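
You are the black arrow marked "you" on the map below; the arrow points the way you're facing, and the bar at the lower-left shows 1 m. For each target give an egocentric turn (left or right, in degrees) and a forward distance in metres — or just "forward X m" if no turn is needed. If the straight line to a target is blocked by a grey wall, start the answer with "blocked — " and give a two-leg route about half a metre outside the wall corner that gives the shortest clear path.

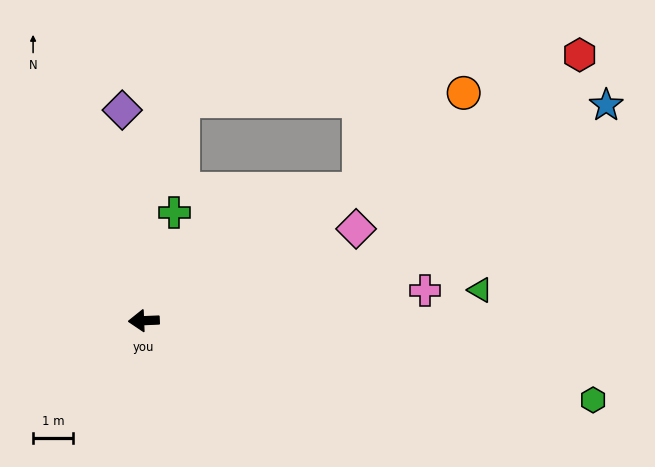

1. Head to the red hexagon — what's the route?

turn right 151°, forward 12.9 m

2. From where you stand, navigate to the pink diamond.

turn right 159°, forward 5.8 m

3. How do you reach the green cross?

turn right 108°, forward 2.8 m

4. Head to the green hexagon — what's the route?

turn left 168°, forward 11.5 m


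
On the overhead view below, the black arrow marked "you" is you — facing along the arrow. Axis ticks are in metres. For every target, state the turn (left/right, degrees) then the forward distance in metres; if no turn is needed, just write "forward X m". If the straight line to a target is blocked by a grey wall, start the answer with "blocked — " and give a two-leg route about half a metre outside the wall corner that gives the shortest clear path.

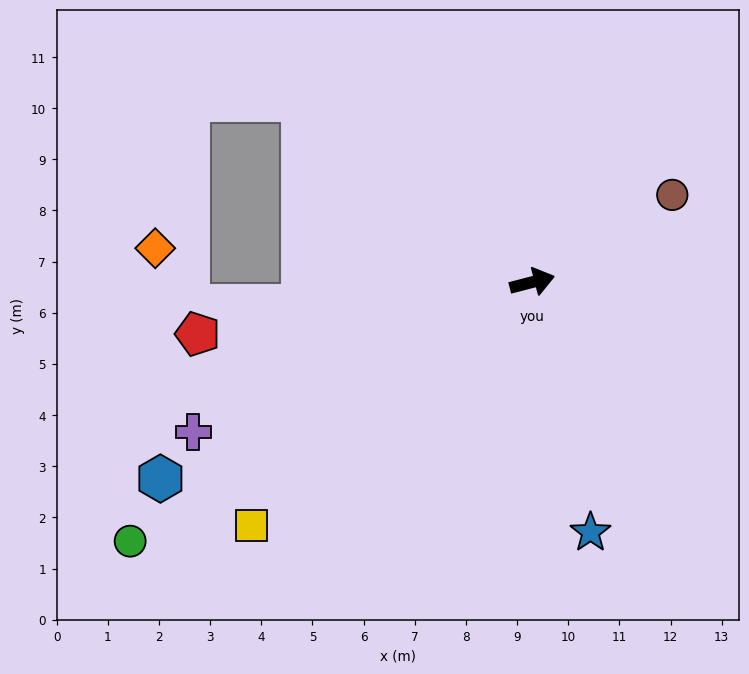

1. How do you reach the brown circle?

turn left 17°, forward 3.2 m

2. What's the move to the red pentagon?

turn left 174°, forward 6.6 m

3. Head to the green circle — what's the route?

turn right 162°, forward 9.3 m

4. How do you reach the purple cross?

turn right 171°, forward 7.2 m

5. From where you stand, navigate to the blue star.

turn right 91°, forward 5.0 m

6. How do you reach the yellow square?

turn right 154°, forward 7.3 m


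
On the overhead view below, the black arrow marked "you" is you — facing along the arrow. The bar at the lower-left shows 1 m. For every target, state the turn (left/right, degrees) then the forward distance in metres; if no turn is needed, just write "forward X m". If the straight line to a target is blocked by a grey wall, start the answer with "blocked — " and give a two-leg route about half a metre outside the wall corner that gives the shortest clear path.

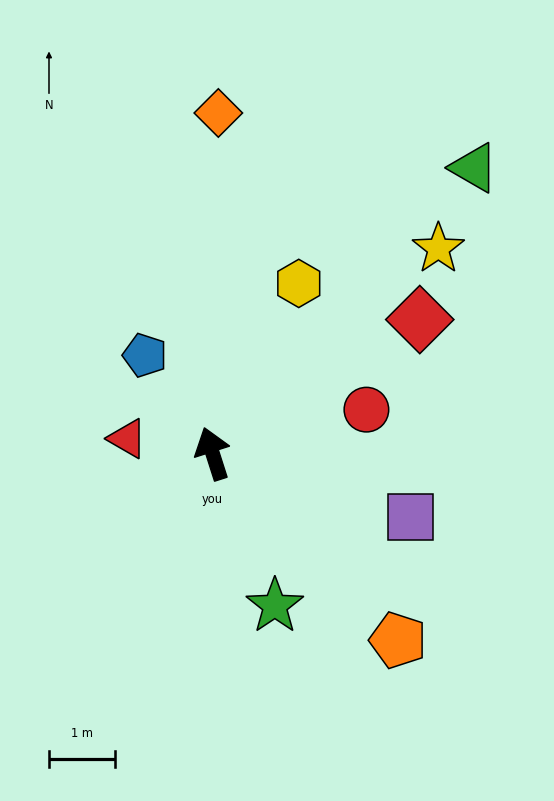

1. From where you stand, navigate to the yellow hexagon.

turn right 45°, forward 2.9 m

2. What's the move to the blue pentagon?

turn left 17°, forward 1.8 m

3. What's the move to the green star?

turn right 175°, forward 2.5 m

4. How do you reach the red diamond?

turn right 75°, forward 3.7 m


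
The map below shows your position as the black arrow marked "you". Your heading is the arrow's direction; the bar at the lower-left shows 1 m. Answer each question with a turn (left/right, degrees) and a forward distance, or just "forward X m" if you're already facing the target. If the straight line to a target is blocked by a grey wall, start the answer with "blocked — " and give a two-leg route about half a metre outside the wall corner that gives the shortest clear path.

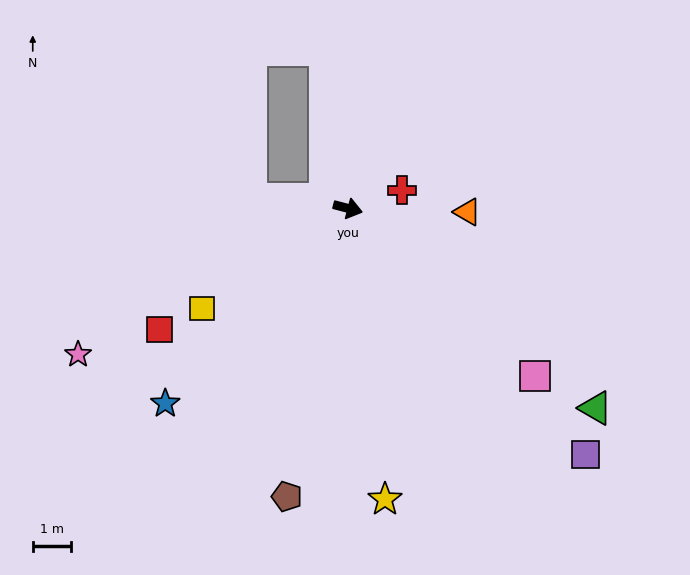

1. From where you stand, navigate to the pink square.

turn right 27°, forward 6.6 m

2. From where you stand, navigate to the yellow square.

turn right 131°, forward 4.7 m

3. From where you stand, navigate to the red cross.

turn left 33°, forward 1.5 m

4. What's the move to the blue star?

turn right 118°, forward 7.0 m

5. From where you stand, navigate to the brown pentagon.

turn right 87°, forward 7.8 m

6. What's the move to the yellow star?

turn right 68°, forward 7.7 m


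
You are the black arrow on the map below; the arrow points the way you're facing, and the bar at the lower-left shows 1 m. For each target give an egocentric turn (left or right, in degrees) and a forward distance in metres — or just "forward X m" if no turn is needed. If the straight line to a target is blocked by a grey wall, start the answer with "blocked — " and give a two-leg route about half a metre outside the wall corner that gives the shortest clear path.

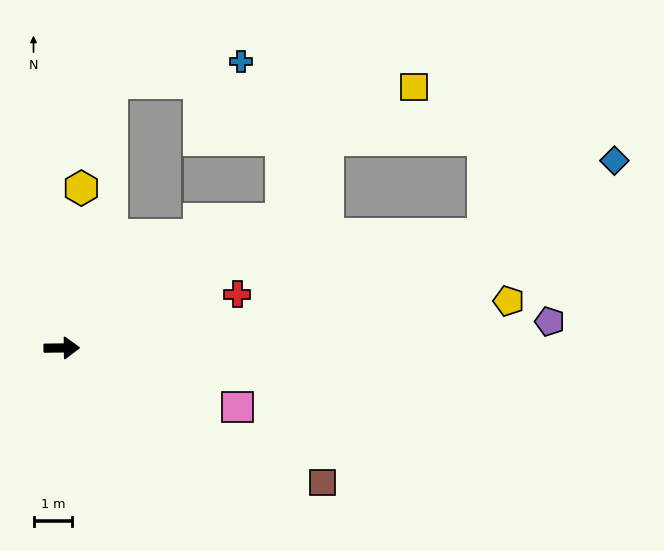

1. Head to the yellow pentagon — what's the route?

turn left 5°, forward 11.6 m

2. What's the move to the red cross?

turn left 16°, forward 4.7 m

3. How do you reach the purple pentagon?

turn left 2°, forward 12.6 m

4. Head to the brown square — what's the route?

turn right 28°, forward 7.5 m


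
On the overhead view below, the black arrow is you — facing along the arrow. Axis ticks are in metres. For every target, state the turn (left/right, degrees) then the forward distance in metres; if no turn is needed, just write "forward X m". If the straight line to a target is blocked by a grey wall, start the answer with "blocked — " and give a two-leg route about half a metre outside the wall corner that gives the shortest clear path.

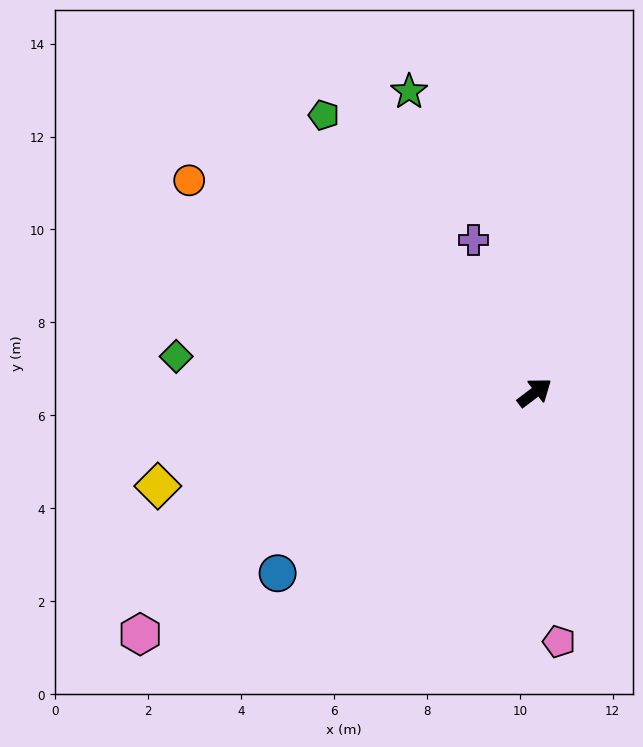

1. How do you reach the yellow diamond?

turn left 157°, forward 8.4 m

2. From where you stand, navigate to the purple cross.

turn left 75°, forward 3.5 m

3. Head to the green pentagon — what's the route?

turn left 90°, forward 7.5 m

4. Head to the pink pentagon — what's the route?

turn right 121°, forward 5.4 m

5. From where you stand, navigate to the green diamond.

turn left 137°, forward 7.8 m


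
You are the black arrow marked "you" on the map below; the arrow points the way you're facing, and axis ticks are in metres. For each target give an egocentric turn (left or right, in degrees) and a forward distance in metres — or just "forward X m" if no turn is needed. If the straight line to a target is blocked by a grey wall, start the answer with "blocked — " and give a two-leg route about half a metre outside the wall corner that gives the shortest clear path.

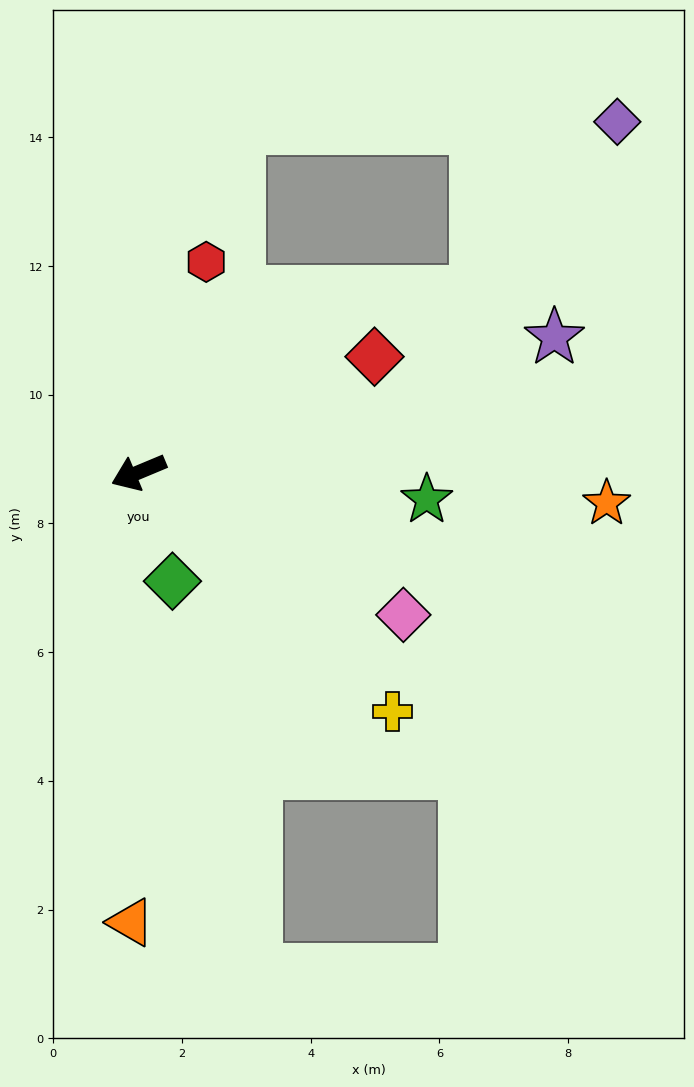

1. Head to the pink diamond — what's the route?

turn left 129°, forward 4.7 m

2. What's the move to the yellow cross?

turn left 114°, forward 5.4 m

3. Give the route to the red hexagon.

turn right 130°, forward 3.4 m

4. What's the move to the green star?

turn left 152°, forward 4.5 m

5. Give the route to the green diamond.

turn left 85°, forward 1.8 m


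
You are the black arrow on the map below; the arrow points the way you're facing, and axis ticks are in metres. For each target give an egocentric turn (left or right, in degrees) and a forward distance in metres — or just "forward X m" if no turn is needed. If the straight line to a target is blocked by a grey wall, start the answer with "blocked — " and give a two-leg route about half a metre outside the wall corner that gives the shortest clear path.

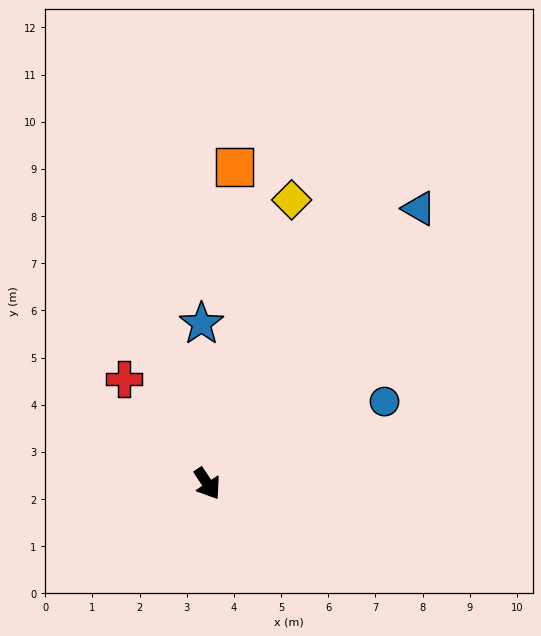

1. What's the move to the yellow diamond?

turn left 130°, forward 6.3 m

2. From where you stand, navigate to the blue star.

turn left 148°, forward 3.4 m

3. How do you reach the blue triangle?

turn left 109°, forward 7.4 m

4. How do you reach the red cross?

turn right 175°, forward 2.8 m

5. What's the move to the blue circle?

turn left 81°, forward 4.1 m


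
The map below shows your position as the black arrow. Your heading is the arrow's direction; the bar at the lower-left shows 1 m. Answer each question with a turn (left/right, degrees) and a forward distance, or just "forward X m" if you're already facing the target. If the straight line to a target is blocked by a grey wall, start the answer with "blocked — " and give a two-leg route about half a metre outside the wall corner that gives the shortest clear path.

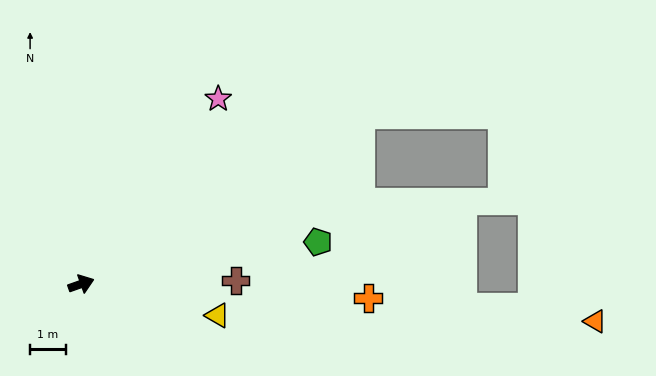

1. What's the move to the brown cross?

turn right 18°, forward 4.4 m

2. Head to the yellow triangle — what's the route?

turn right 32°, forward 3.9 m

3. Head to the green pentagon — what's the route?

turn right 9°, forward 6.8 m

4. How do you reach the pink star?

turn left 34°, forward 6.5 m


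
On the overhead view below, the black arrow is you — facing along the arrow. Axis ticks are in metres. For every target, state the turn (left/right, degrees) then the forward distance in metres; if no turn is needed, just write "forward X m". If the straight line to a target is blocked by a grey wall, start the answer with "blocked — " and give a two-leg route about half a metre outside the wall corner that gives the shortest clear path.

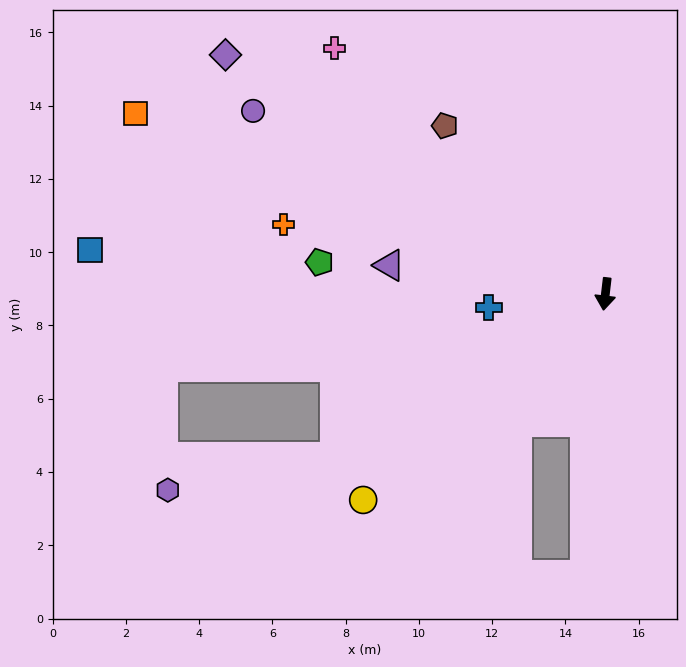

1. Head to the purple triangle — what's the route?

turn right 91°, forward 5.9 m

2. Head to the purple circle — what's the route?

turn right 111°, forward 10.8 m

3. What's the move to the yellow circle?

turn right 43°, forward 8.7 m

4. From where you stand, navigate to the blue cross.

turn right 77°, forward 3.2 m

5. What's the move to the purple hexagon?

blocked — turn right 52°, forward 8.6 m, then turn right 20°, forward 4.7 m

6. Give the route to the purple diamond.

turn right 115°, forward 12.3 m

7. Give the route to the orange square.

turn right 104°, forward 13.7 m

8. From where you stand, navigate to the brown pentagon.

turn right 130°, forward 6.3 m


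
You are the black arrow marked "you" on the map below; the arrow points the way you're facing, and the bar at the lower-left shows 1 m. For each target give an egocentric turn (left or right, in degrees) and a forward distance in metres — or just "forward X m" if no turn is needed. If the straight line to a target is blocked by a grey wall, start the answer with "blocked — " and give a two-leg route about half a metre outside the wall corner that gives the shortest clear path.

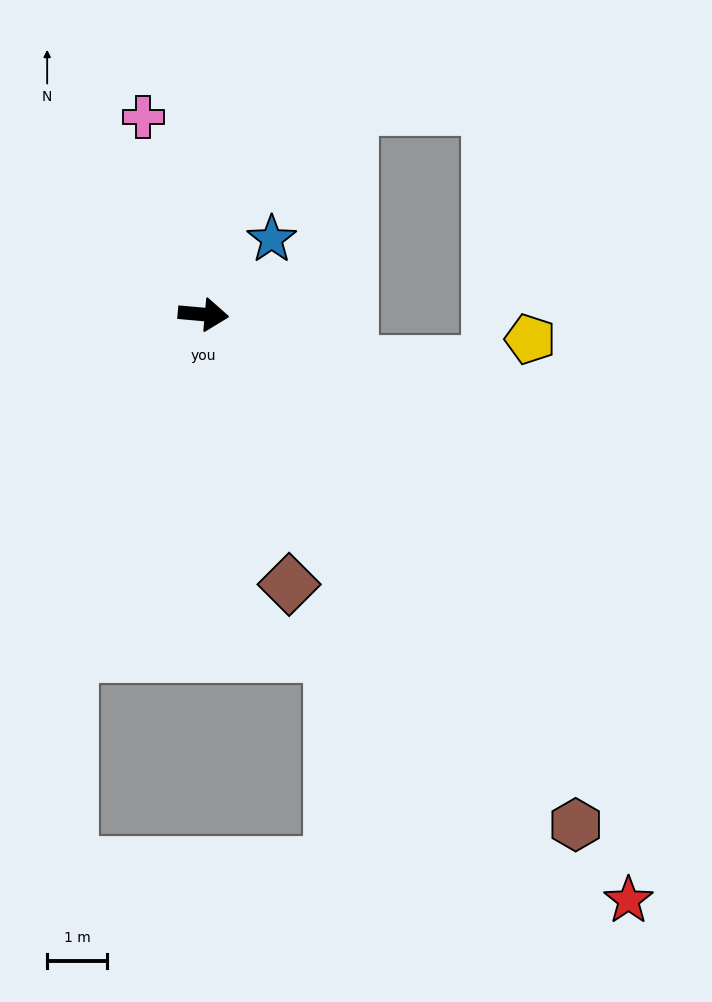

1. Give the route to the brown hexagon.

turn right 49°, forward 10.5 m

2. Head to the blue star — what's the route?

turn left 53°, forward 1.7 m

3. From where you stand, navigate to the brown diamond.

turn right 67°, forward 4.7 m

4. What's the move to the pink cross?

turn left 112°, forward 3.4 m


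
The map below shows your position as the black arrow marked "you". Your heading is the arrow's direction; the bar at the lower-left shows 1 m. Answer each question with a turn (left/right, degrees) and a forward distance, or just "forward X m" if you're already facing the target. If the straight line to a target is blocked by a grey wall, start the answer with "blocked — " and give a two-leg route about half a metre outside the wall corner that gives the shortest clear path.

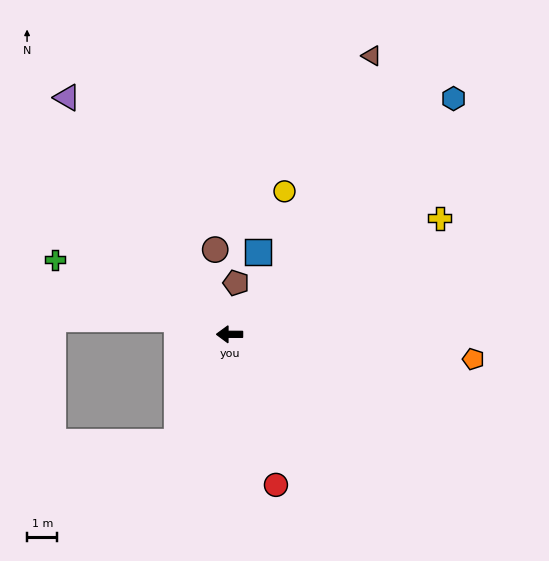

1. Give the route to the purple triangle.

turn right 55°, forward 9.5 m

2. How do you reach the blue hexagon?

turn right 133°, forward 10.7 m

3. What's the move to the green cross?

turn right 23°, forward 6.3 m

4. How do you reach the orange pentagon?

turn left 174°, forward 8.1 m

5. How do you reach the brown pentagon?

turn right 97°, forward 1.7 m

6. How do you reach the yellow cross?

turn right 151°, forward 7.9 m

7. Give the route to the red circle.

turn left 107°, forward 5.2 m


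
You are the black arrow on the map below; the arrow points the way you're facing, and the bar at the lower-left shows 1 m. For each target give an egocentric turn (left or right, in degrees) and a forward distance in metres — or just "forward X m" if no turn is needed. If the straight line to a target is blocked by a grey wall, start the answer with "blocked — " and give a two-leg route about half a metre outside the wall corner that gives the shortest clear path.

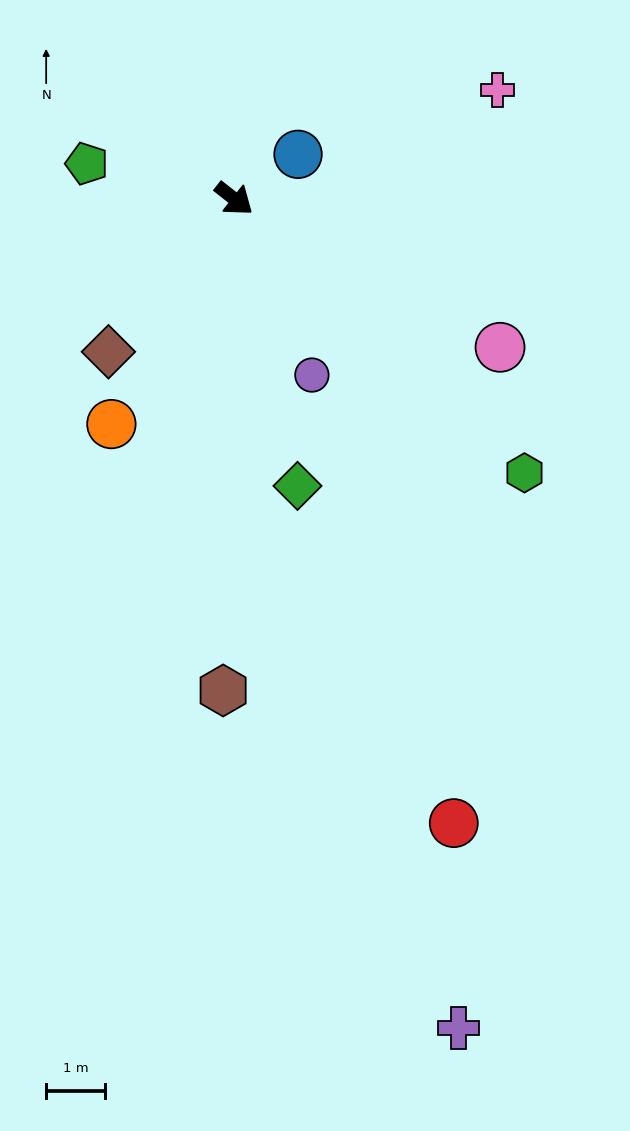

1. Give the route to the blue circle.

turn left 73°, forward 1.3 m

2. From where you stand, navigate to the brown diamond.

turn right 91°, forward 3.3 m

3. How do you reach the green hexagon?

turn right 5°, forward 6.7 m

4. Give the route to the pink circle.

turn left 9°, forward 5.1 m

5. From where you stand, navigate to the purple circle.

turn right 28°, forward 3.3 m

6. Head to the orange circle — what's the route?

turn right 80°, forward 4.3 m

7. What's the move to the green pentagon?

turn right 155°, forward 2.6 m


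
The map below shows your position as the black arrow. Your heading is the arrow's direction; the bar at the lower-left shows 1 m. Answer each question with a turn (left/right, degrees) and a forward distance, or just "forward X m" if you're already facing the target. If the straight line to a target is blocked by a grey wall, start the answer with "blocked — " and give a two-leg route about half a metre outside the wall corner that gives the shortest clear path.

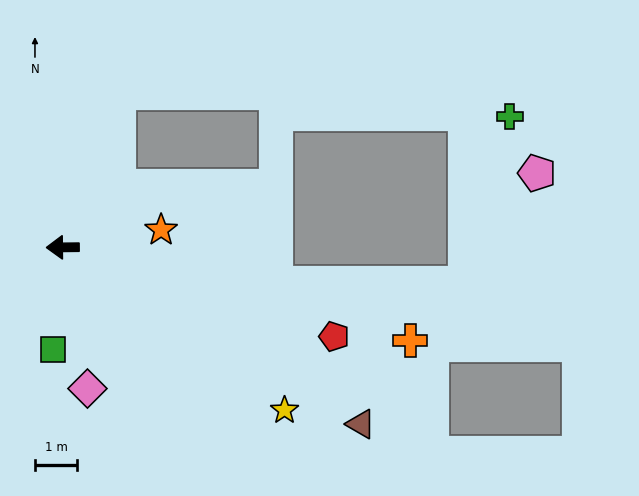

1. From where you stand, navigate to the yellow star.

turn left 143°, forward 6.5 m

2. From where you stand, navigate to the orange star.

turn right 171°, forward 2.4 m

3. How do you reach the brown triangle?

turn left 149°, forward 8.2 m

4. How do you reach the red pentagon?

turn left 161°, forward 6.7 m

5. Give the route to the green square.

turn left 84°, forward 2.4 m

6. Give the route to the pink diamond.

turn left 99°, forward 3.4 m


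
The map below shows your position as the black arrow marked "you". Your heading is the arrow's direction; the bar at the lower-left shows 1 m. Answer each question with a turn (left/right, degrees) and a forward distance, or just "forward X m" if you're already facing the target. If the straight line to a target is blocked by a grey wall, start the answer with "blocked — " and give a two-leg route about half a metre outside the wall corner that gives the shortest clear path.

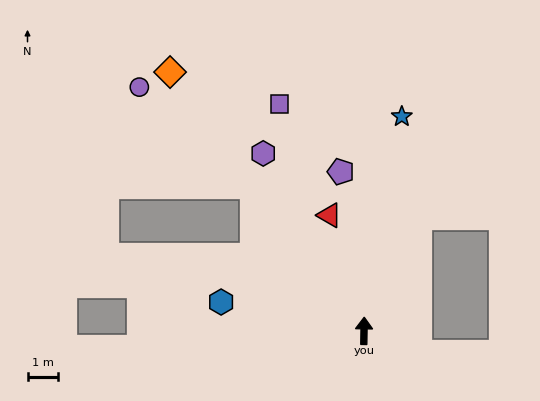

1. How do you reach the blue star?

turn right 9°, forward 7.1 m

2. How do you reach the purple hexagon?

turn left 31°, forward 6.6 m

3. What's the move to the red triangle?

turn left 18°, forward 3.9 m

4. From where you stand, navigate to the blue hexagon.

turn left 80°, forward 4.7 m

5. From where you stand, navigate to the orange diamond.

turn left 38°, forward 10.5 m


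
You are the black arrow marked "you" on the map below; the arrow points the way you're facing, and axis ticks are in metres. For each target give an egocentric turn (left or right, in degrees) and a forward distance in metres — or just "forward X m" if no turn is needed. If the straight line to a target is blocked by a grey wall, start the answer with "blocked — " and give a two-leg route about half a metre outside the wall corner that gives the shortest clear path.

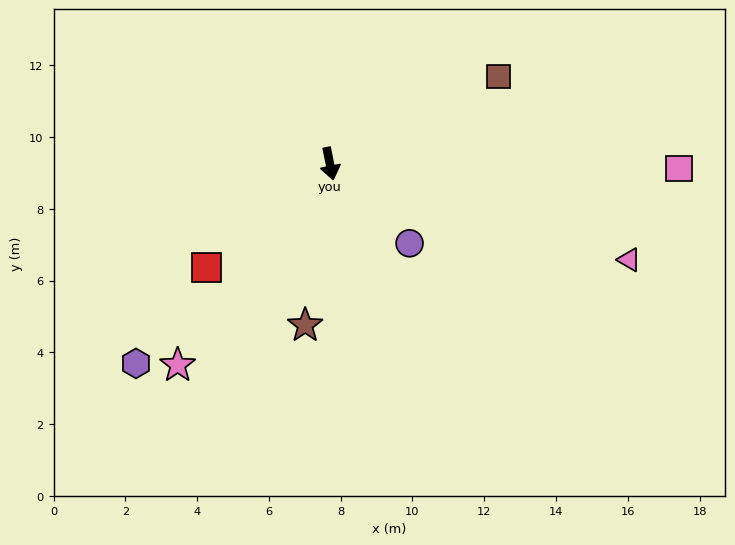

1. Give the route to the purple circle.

turn left 34°, forward 3.1 m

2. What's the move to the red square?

turn right 61°, forward 4.5 m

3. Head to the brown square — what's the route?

turn left 106°, forward 5.3 m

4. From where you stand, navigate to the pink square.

turn left 78°, forward 9.7 m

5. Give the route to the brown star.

turn right 20°, forward 4.6 m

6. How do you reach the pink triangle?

turn left 61°, forward 8.8 m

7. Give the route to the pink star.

turn right 49°, forward 7.0 m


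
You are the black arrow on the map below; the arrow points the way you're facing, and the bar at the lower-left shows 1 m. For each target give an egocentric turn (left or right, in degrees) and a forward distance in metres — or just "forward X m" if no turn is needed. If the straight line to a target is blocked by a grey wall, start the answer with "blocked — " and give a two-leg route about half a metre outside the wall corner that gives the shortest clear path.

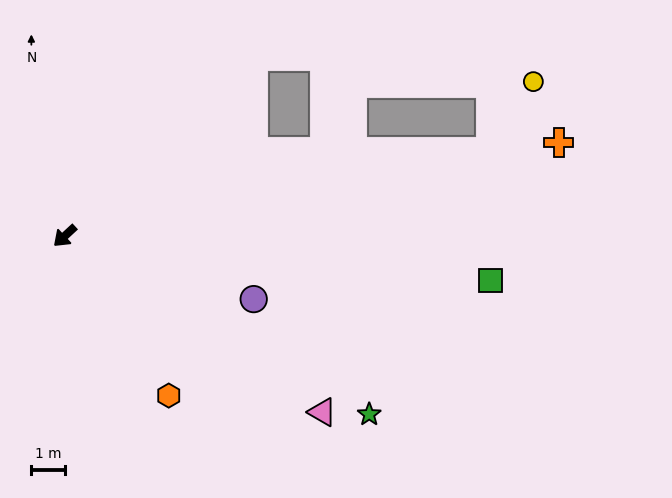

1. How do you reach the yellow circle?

blocked — turn left 149°, forward 12.8 m, then turn left 46°, forward 2.4 m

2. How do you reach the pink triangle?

turn left 103°, forward 9.2 m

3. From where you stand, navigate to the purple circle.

turn left 119°, forward 5.9 m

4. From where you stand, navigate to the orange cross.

turn left 148°, forward 14.8 m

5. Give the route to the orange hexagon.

turn left 80°, forward 5.6 m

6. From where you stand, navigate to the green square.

turn left 131°, forward 12.6 m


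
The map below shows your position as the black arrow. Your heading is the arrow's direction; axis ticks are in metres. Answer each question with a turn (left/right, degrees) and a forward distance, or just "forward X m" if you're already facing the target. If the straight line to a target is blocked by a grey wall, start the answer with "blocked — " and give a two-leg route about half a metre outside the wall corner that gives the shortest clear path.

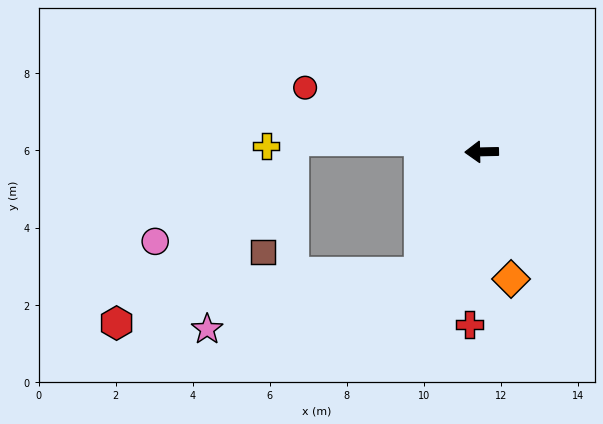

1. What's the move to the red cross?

turn left 85°, forward 4.5 m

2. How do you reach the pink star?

blocked — turn left 62°, forward 3.5 m, then turn right 48°, forward 5.7 m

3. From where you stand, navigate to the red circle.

turn right 21°, forward 4.9 m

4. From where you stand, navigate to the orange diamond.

turn left 102°, forward 3.4 m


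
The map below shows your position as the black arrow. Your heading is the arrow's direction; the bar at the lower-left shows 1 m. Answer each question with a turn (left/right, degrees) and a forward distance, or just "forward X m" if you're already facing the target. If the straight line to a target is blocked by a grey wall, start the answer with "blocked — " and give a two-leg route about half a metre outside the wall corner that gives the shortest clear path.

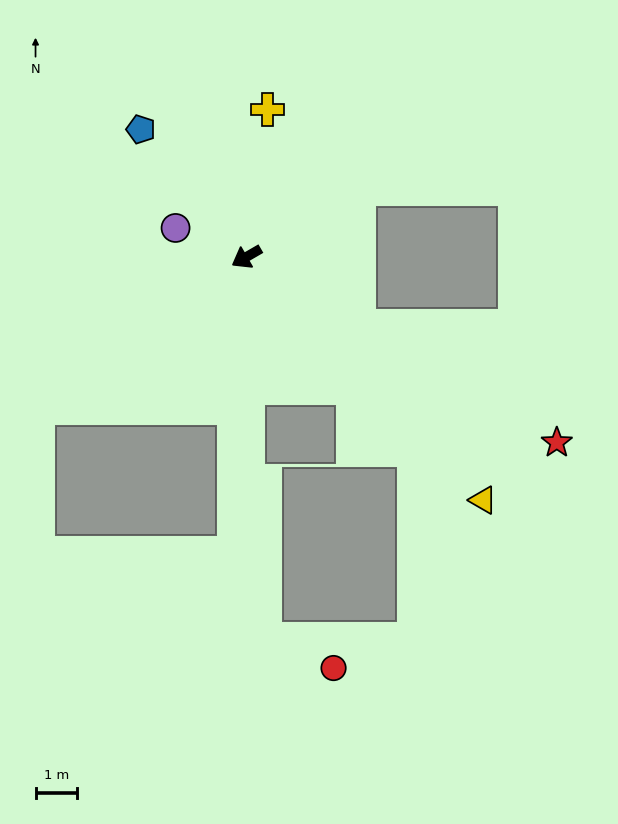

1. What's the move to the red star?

turn left 119°, forward 8.6 m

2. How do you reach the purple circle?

turn right 52°, forward 1.8 m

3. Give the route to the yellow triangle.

turn left 104°, forward 8.1 m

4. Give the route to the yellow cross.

turn right 128°, forward 3.5 m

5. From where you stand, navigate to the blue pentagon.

turn right 80°, forward 3.9 m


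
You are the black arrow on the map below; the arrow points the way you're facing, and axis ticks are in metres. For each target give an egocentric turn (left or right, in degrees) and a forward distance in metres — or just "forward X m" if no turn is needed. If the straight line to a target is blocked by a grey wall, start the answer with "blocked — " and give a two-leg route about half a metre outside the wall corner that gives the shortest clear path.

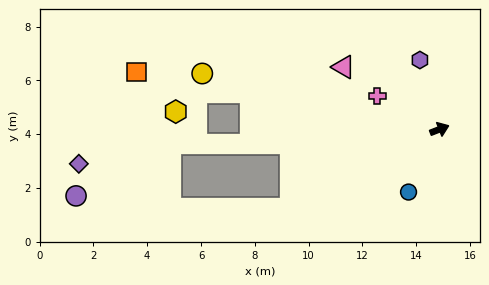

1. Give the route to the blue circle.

turn right 138°, forward 2.6 m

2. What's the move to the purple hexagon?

turn left 84°, forward 2.7 m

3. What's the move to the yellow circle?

turn left 145°, forward 9.1 m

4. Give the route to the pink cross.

turn left 131°, forward 2.6 m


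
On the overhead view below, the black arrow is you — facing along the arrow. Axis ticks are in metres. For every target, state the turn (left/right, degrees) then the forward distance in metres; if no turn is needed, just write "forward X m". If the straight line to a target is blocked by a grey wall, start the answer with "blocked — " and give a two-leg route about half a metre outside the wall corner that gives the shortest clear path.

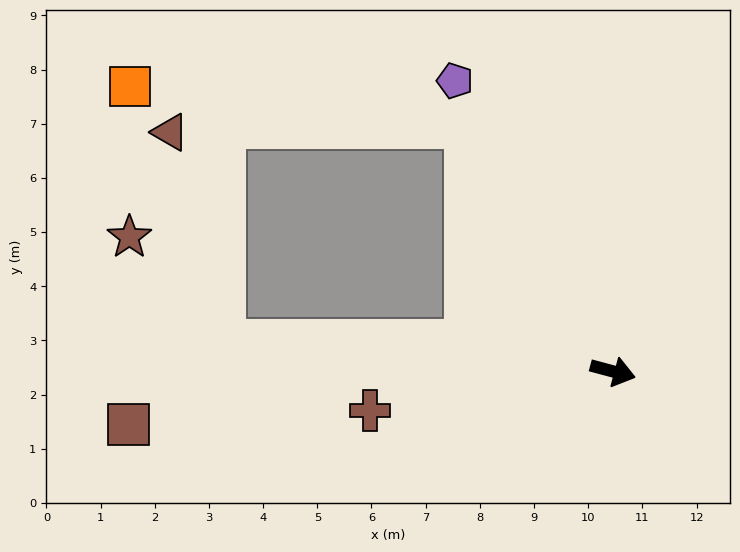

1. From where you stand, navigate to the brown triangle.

blocked — turn right 169°, forward 7.2 m, then turn right 72°, forward 4.0 m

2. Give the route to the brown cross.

turn right 156°, forward 4.5 m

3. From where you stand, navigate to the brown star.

blocked — turn right 169°, forward 7.2 m, then turn right 44°, forward 2.6 m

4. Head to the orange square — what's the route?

blocked — turn left 136°, forward 5.3 m, then turn left 52°, forward 6.3 m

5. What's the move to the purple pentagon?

turn left 134°, forward 6.1 m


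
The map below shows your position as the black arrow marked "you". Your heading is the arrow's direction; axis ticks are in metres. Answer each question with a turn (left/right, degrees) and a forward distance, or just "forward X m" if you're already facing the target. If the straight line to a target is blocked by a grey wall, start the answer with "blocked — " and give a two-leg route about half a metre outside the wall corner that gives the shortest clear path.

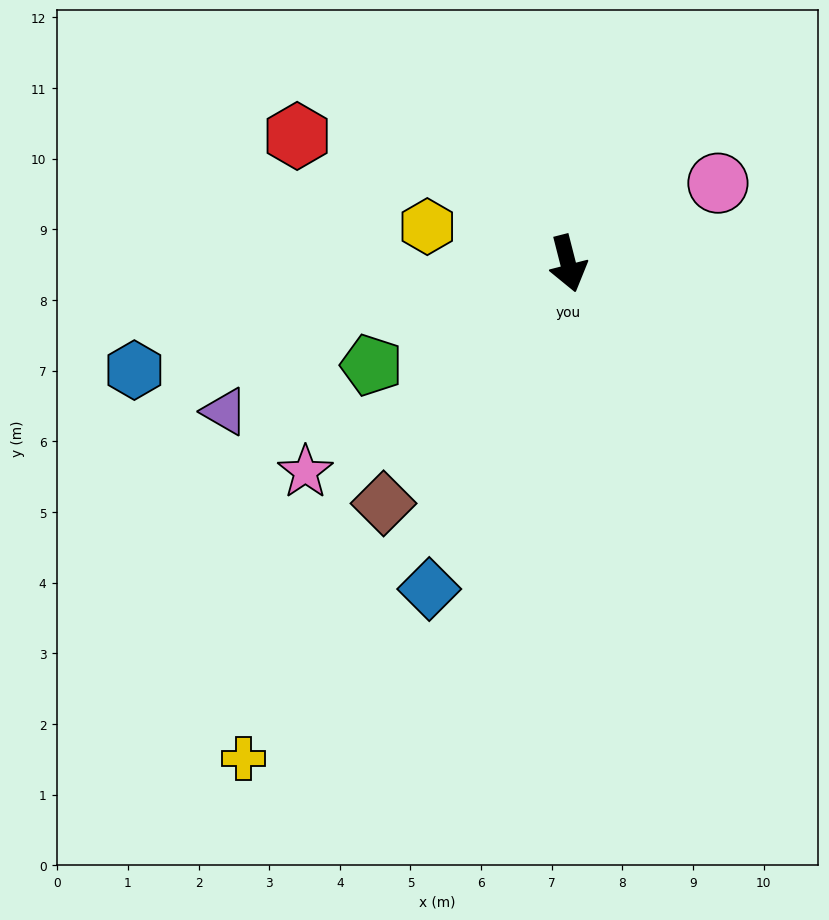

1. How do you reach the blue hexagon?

turn right 91°, forward 6.3 m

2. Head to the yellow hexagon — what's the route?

turn right 119°, forward 2.1 m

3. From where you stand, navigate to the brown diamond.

turn right 52°, forward 4.3 m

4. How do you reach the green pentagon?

turn right 77°, forward 3.1 m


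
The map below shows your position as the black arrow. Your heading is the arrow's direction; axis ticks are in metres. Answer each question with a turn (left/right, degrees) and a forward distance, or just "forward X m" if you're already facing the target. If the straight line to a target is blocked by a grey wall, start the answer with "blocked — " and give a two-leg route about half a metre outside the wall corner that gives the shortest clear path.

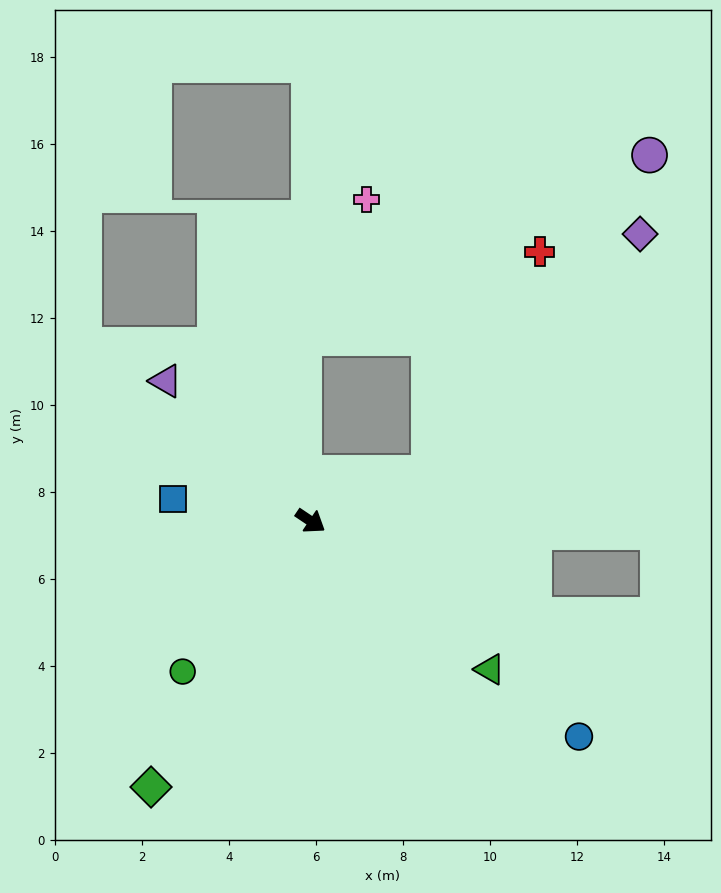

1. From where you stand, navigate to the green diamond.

turn right 87°, forward 7.1 m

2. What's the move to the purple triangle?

turn left 170°, forward 4.6 m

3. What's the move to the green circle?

turn right 96°, forward 4.5 m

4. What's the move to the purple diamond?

blocked — turn left 55°, forward 2.9 m, then turn left 28°, forward 7.3 m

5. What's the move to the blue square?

turn right 155°, forward 3.2 m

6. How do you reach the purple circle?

blocked — turn left 55°, forward 2.9 m, then turn left 34°, forward 8.9 m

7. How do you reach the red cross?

blocked — turn left 55°, forward 2.9 m, then turn left 43°, forward 5.7 m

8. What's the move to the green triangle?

turn right 6°, forward 5.3 m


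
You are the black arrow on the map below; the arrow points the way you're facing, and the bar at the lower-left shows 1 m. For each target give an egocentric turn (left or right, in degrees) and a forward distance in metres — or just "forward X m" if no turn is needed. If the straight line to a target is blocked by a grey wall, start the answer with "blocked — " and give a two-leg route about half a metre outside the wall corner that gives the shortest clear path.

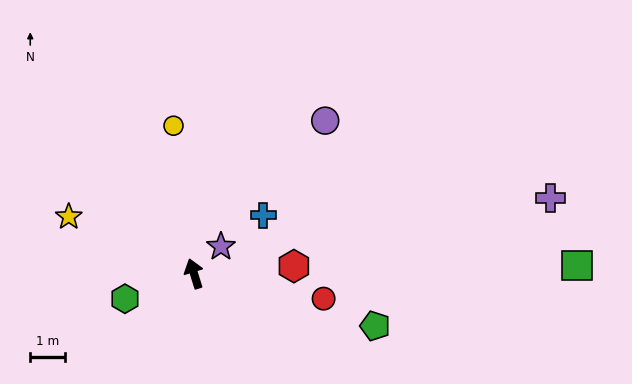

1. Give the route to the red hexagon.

turn right 103°, forward 2.9 m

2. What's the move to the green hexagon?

turn left 93°, forward 2.1 m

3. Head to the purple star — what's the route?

turn right 62°, forward 1.1 m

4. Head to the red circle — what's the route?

turn right 118°, forward 3.8 m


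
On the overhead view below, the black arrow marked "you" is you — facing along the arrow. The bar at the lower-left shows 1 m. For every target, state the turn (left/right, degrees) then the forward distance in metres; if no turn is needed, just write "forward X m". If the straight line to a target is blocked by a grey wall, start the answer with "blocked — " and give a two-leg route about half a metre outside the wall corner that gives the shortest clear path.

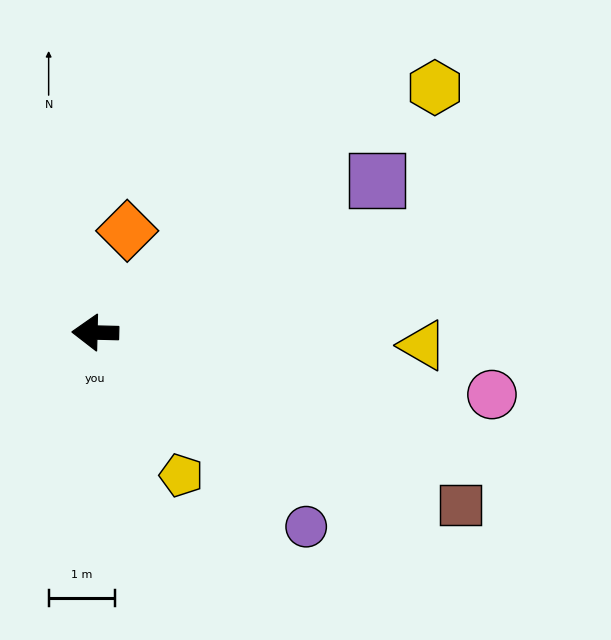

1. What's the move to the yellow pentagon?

turn left 122°, forward 2.5 m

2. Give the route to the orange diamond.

turn right 106°, forward 1.6 m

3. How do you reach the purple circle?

turn left 139°, forward 4.3 m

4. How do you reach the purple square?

turn right 150°, forward 4.8 m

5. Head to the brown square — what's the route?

turn left 156°, forward 6.1 m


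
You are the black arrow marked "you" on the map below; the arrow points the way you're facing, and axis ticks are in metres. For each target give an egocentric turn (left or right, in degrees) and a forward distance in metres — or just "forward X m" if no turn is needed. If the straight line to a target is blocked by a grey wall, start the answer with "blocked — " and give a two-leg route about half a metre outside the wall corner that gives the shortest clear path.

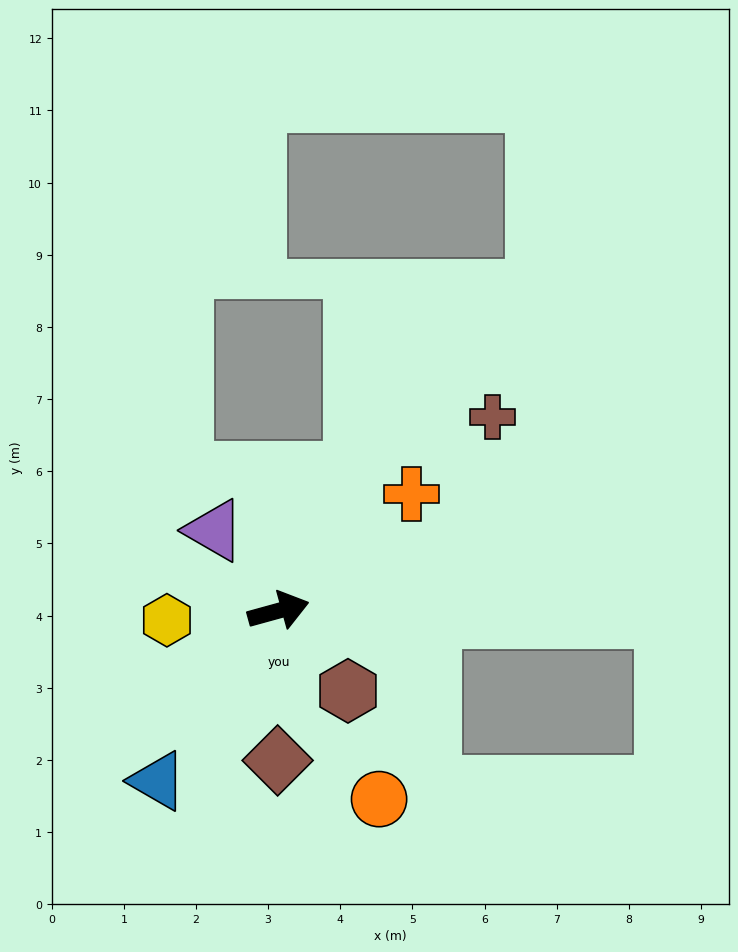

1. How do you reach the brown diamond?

turn right 106°, forward 2.1 m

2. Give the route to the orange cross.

turn left 26°, forward 2.5 m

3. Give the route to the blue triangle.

turn right 141°, forward 2.9 m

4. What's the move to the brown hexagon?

turn right 64°, forward 1.5 m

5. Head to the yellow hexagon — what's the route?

turn left 169°, forward 1.6 m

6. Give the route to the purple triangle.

turn left 113°, forward 1.4 m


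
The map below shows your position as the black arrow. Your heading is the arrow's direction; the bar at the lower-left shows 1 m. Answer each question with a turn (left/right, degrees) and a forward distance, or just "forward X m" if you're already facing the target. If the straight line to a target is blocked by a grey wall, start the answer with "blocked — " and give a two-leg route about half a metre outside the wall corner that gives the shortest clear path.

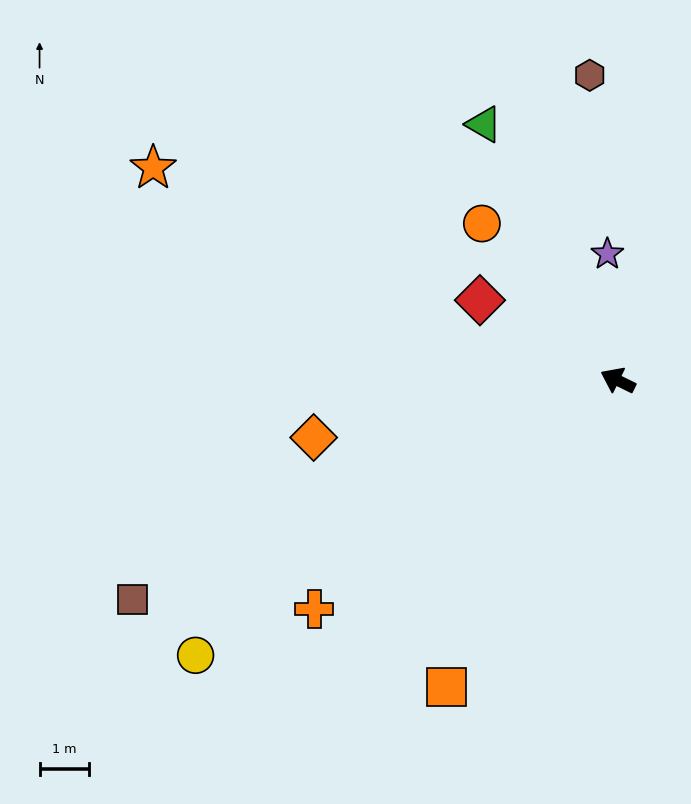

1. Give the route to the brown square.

turn left 50°, forward 10.9 m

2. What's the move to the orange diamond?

turn left 37°, forward 6.3 m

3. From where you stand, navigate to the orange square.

turn left 87°, forward 7.2 m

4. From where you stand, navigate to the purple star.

turn right 59°, forward 2.6 m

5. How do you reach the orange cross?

turn left 63°, forward 7.8 m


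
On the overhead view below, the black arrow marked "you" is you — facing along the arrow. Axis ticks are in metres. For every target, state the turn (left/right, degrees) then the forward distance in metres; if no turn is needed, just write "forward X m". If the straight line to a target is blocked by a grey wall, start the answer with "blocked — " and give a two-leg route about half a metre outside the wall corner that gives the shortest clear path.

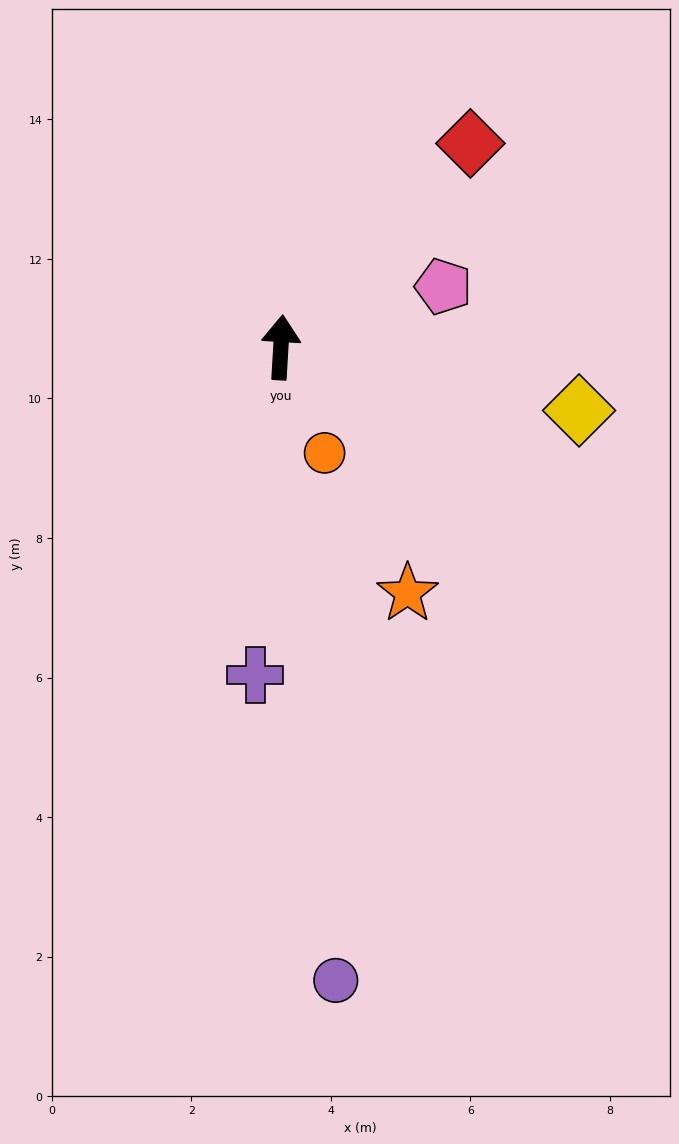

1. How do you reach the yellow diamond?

turn right 99°, forward 4.4 m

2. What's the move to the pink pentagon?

turn right 66°, forward 2.5 m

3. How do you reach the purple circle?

turn right 172°, forward 9.1 m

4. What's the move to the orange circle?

turn right 154°, forward 1.6 m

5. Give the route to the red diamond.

turn right 40°, forward 4.0 m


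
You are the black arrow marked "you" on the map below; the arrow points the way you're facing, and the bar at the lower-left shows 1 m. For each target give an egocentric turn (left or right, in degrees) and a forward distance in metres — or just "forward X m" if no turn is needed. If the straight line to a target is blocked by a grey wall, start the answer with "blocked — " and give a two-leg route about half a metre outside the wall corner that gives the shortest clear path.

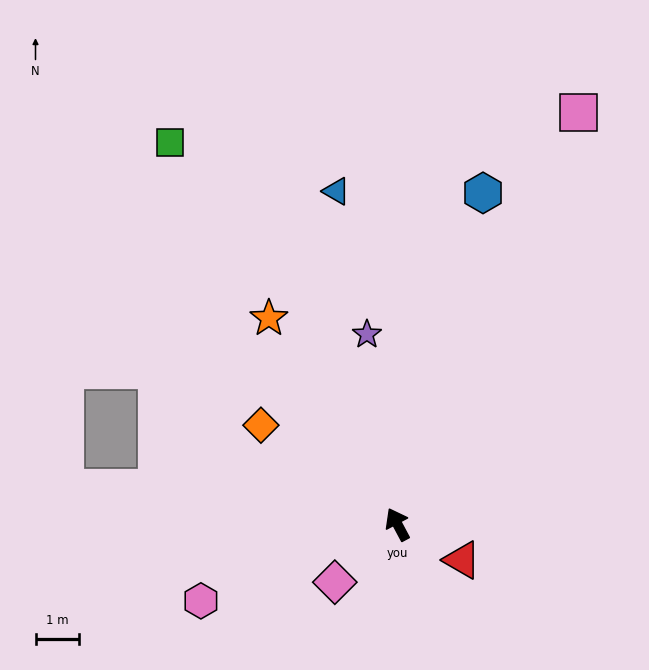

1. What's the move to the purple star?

turn right 19°, forward 4.4 m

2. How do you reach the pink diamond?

turn left 105°, forward 2.0 m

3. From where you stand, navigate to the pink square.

turn right 52°, forward 10.3 m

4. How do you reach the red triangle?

turn right 147°, forward 1.7 m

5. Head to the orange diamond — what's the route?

turn left 26°, forward 3.9 m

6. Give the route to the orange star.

turn left 4°, forward 5.6 m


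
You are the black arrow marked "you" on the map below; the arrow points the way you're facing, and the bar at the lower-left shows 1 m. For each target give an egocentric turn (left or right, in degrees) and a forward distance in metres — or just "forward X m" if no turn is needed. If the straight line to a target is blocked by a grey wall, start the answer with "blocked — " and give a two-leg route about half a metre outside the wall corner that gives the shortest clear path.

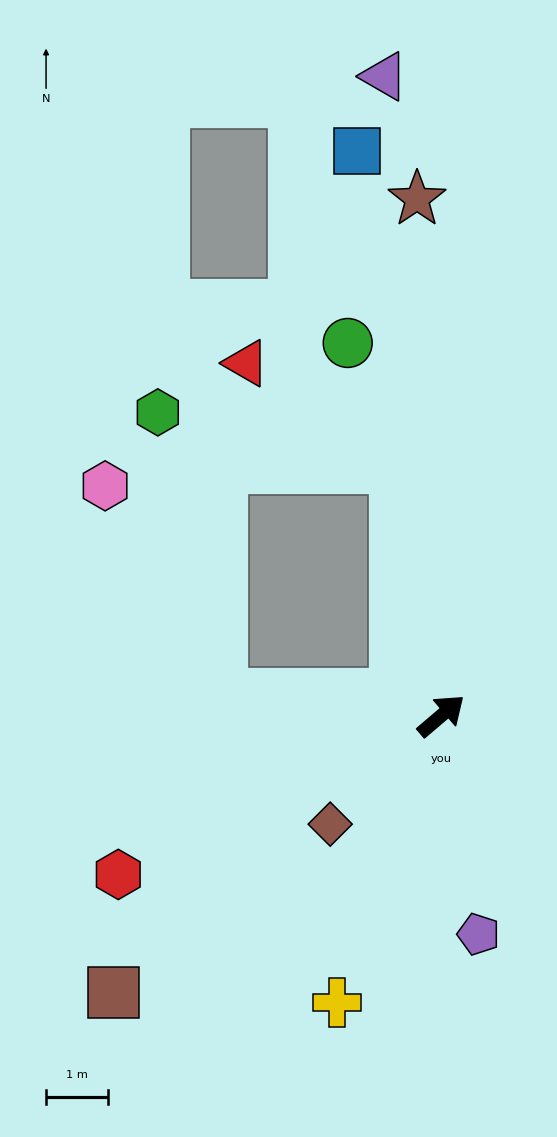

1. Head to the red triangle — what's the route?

blocked — turn left 60°, forward 4.1 m, then turn left 45°, forward 3.0 m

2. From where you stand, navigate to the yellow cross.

turn right 150°, forward 5.0 m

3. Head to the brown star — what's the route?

turn left 52°, forward 8.4 m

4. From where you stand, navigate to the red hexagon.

turn left 166°, forward 5.8 m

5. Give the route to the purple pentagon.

turn right 121°, forward 3.6 m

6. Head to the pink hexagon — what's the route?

blocked — turn left 134°, forward 3.6 m, then turn right 55°, forward 3.9 m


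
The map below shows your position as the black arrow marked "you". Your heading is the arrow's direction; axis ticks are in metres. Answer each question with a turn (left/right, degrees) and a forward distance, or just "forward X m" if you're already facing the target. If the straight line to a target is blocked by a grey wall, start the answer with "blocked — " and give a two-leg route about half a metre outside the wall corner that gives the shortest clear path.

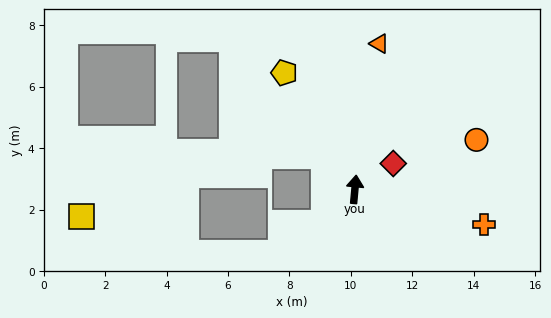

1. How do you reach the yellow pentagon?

turn left 36°, forward 4.4 m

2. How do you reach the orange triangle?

turn right 4°, forward 4.8 m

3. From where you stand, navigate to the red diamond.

turn right 51°, forward 1.5 m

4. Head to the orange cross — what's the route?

turn right 100°, forward 4.4 m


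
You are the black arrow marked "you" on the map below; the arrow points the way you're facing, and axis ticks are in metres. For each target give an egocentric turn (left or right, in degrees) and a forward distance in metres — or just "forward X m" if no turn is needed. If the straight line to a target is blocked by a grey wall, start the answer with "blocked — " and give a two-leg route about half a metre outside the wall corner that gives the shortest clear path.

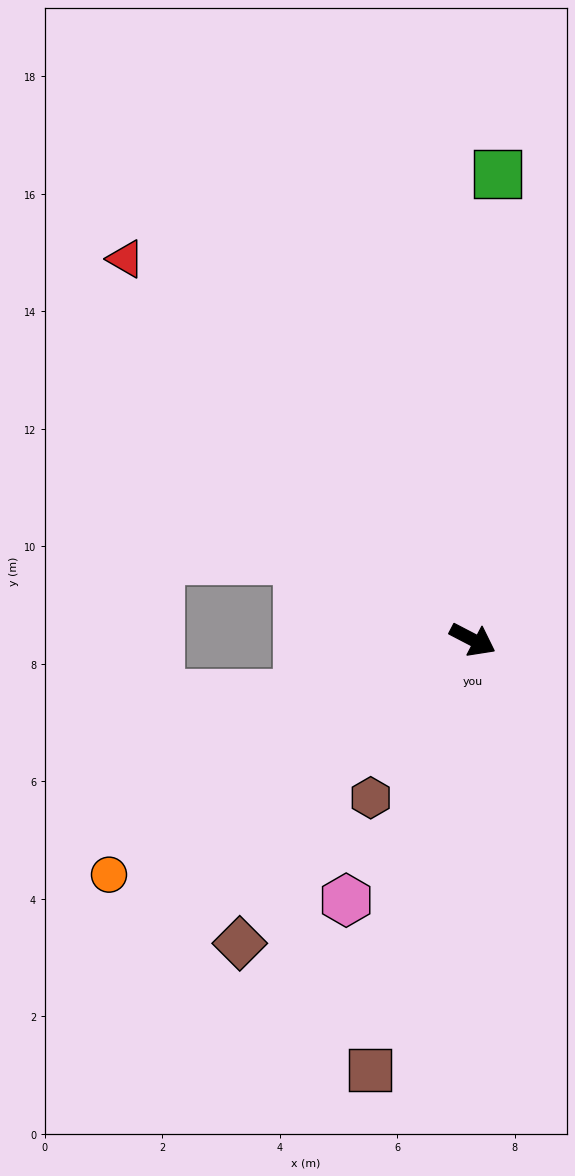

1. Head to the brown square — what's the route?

turn right 76°, forward 7.5 m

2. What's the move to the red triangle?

turn left 160°, forward 8.8 m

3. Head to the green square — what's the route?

turn left 114°, forward 7.9 m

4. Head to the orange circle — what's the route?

turn right 120°, forward 7.4 m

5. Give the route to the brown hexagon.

turn right 95°, forward 3.2 m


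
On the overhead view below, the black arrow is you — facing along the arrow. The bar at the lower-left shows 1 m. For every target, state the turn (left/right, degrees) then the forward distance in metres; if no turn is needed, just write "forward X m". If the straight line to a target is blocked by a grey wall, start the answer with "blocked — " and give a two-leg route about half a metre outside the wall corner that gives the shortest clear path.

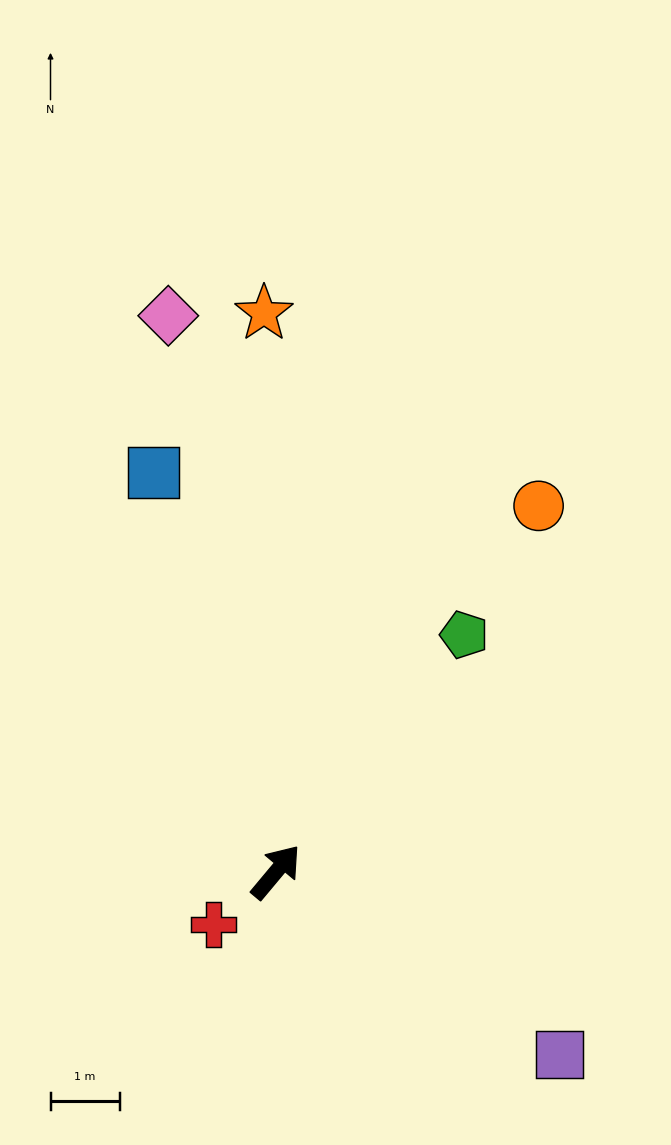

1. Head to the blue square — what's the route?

turn left 57°, forward 6.0 m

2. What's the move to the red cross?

turn left 170°, forward 1.2 m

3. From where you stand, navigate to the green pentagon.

forward 4.4 m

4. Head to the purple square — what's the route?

turn right 83°, forward 4.9 m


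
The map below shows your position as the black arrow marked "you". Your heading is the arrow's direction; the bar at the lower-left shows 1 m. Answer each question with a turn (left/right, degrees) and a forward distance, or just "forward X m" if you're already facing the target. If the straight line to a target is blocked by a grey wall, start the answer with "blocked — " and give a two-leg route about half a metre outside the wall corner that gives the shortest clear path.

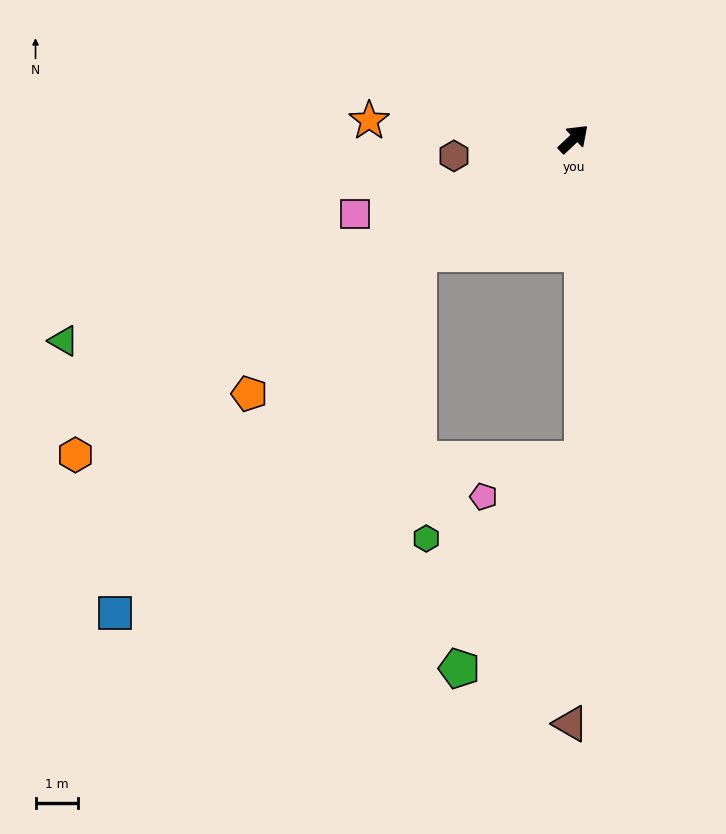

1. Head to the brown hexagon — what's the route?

turn left 145°, forward 2.8 m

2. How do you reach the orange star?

turn left 132°, forward 4.8 m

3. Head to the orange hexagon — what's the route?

turn left 169°, forward 13.8 m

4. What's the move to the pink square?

turn left 156°, forward 5.4 m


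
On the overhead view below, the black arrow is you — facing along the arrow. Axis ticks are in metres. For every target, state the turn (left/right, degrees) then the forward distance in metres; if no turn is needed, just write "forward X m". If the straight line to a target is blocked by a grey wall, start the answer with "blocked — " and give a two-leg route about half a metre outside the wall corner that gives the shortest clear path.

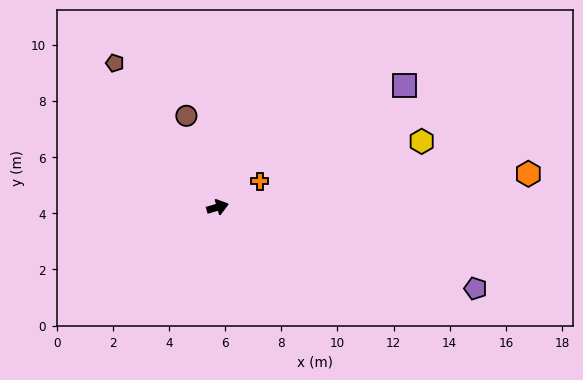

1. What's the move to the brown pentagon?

turn left 109°, forward 6.3 m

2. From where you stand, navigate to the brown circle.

turn left 92°, forward 3.4 m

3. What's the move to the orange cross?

turn left 15°, forward 1.8 m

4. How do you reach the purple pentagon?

turn right 34°, forward 9.6 m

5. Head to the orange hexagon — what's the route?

turn right 10°, forward 11.1 m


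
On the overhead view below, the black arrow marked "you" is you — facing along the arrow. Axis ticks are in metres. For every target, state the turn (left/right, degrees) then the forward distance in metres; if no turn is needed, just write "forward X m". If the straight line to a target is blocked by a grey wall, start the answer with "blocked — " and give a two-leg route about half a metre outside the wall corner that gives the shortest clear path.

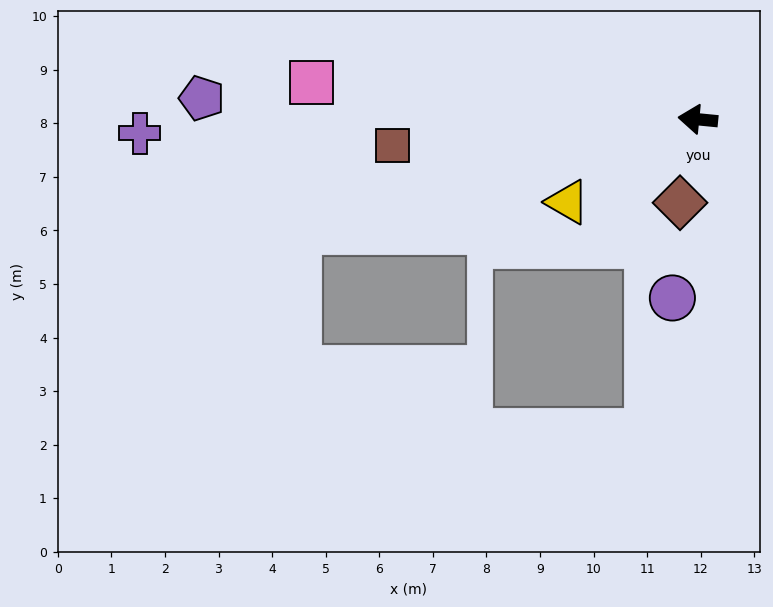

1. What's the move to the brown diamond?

turn left 84°, forward 1.6 m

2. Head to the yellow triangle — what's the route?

turn left 38°, forward 2.9 m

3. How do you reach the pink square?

forward 7.2 m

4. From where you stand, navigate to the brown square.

turn left 10°, forward 5.7 m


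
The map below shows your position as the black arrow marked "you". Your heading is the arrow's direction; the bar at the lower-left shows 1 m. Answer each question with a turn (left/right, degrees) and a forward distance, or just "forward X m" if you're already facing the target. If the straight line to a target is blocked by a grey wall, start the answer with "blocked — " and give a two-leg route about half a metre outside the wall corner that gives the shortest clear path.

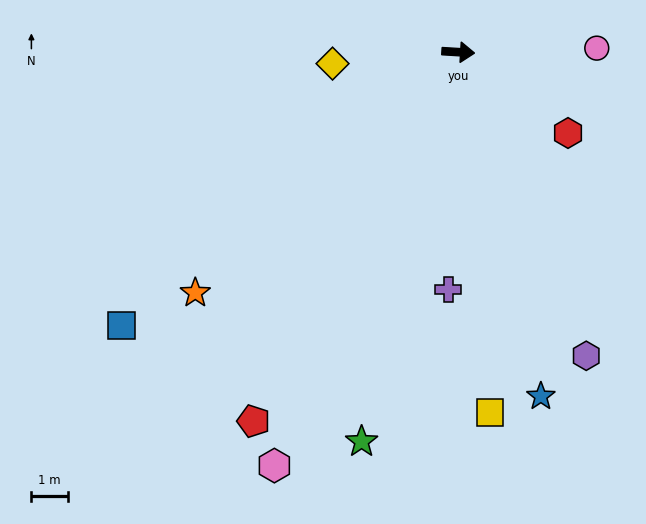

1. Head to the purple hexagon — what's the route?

turn right 64°, forward 8.9 m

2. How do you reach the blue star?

turn right 73°, forward 9.6 m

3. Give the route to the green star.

turn right 101°, forward 10.9 m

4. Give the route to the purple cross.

turn right 89°, forward 6.5 m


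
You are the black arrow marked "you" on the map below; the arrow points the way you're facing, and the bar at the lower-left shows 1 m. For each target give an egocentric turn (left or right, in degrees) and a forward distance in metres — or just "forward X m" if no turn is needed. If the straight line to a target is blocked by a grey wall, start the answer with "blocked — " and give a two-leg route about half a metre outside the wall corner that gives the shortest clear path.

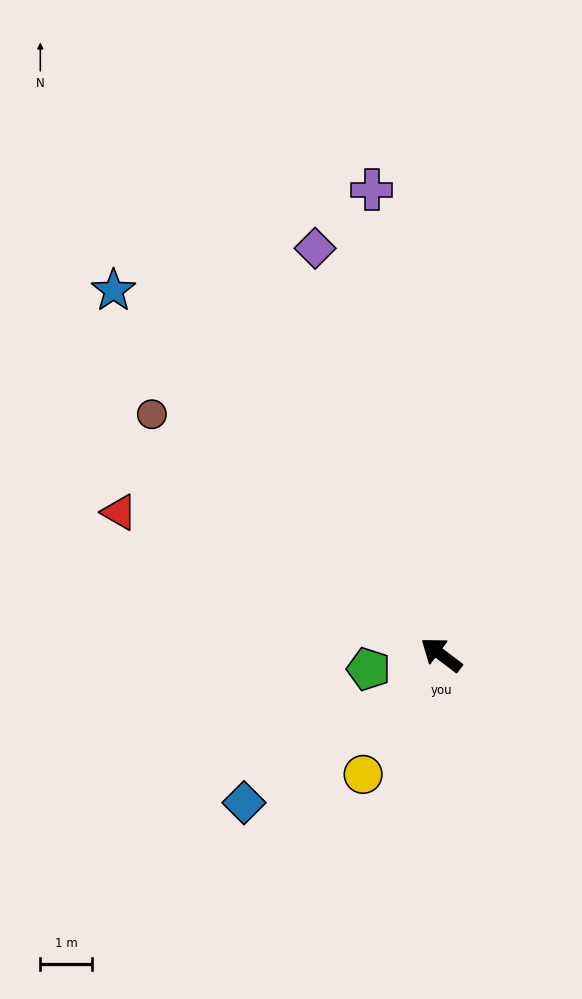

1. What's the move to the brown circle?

turn right 3°, forward 7.3 m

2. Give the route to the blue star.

turn right 11°, forward 9.5 m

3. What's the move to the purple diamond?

turn right 36°, forward 8.3 m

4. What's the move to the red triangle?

turn left 13°, forward 6.8 m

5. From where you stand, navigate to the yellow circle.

turn left 94°, forward 2.8 m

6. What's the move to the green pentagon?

turn left 48°, forward 1.4 m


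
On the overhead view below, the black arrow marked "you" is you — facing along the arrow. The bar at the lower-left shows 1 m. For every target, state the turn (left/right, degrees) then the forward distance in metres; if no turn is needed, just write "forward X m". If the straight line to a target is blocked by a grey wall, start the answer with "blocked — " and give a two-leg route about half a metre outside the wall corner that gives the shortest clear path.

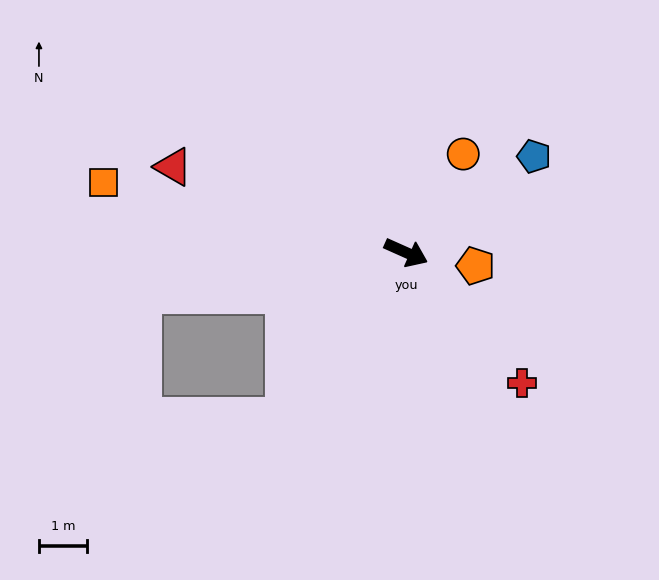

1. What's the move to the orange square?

turn right 169°, forward 6.5 m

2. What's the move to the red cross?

turn right 24°, forward 3.6 m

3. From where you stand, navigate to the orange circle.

turn left 84°, forward 2.4 m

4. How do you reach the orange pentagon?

turn left 13°, forward 1.5 m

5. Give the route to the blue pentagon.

turn left 61°, forward 3.3 m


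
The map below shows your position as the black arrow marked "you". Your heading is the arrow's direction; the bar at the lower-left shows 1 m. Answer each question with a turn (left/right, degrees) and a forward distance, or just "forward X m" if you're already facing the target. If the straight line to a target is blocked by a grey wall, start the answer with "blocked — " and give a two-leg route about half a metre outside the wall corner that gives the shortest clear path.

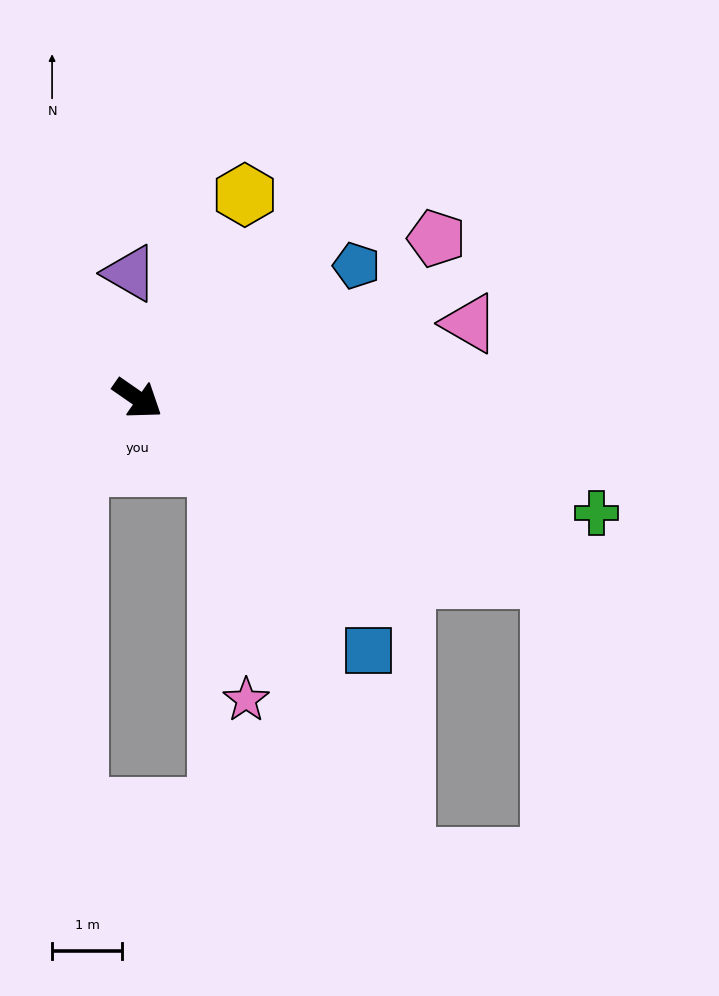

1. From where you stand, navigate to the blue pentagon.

turn left 66°, forward 3.7 m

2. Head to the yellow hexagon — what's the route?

turn left 97°, forward 3.3 m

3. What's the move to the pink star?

blocked — turn right 6°, forward 1.5 m, then turn right 42°, forward 3.4 m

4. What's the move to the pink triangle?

turn left 48°, forward 4.9 m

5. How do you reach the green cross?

turn left 21°, forward 6.8 m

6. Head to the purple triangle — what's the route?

turn left 128°, forward 1.8 m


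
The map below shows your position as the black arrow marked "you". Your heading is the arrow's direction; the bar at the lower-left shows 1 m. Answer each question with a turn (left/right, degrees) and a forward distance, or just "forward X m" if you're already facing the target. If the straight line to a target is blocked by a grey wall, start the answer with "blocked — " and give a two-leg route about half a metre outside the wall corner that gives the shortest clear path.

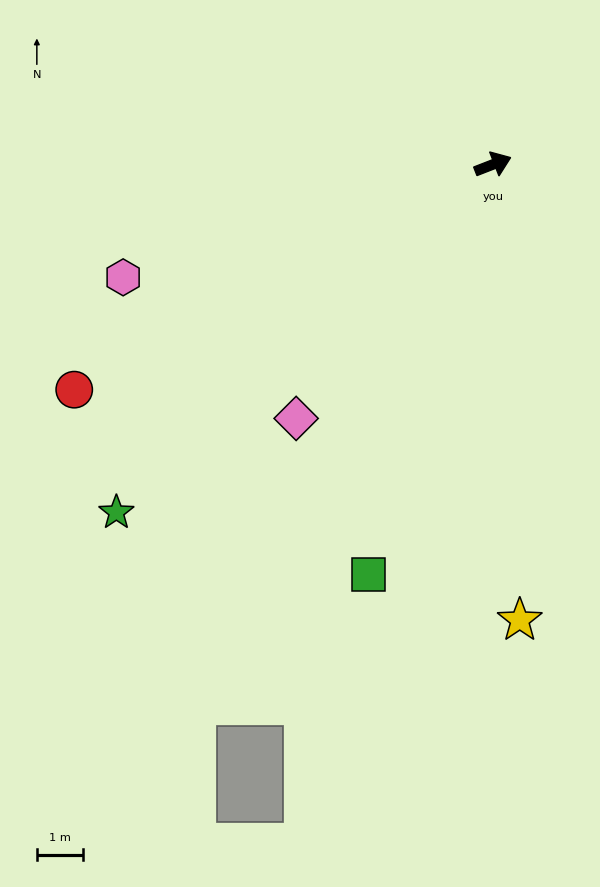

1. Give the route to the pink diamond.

turn right 149°, forward 7.0 m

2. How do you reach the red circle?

turn right 173°, forward 10.3 m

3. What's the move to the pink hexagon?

turn left 176°, forward 8.4 m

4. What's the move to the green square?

turn right 128°, forward 9.3 m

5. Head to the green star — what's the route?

turn right 159°, forward 11.1 m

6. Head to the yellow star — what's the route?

turn right 108°, forward 9.9 m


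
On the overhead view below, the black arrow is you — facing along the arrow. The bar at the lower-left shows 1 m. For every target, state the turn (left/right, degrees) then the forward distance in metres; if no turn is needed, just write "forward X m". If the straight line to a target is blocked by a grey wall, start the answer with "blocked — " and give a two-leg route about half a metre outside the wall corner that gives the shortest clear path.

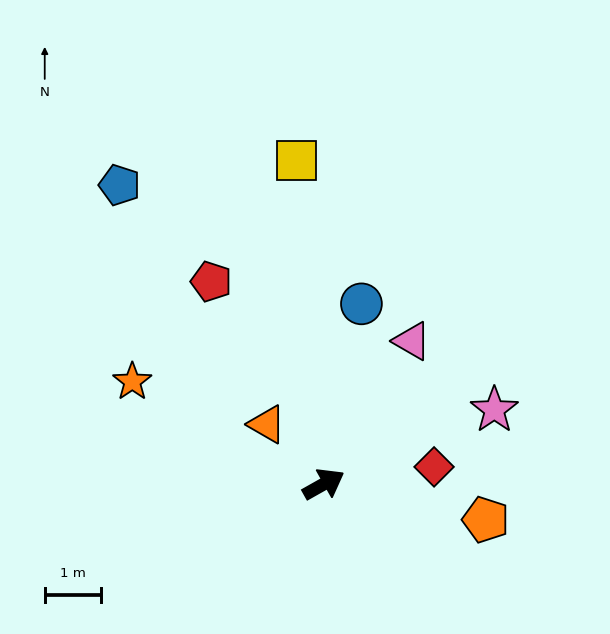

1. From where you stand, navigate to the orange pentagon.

turn right 42°, forward 2.9 m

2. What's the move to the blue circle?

turn left 49°, forward 3.2 m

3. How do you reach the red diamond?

turn right 21°, forward 2.0 m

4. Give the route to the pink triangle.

turn left 29°, forward 3.0 m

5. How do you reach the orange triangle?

turn left 104°, forward 1.5 m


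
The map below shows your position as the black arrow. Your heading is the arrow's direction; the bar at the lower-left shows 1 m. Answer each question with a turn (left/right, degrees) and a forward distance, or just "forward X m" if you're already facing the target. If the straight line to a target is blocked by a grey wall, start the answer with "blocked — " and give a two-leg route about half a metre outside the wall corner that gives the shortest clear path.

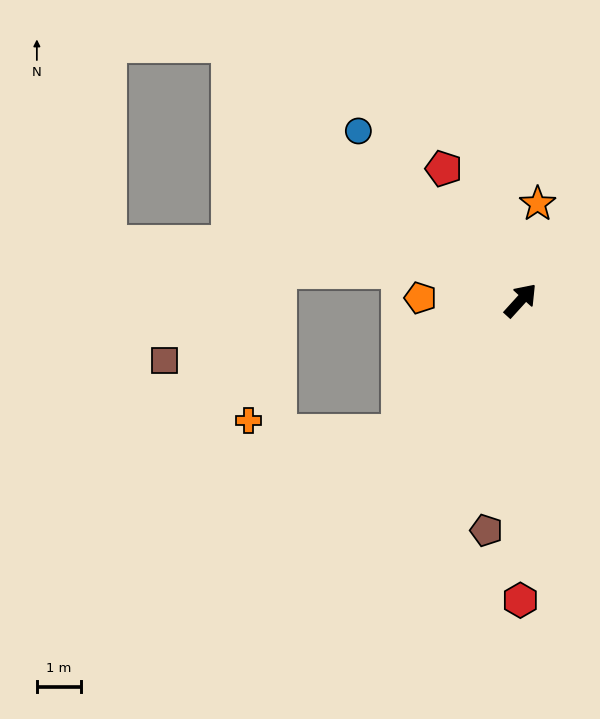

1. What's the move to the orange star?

turn left 32°, forward 2.2 m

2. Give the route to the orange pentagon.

turn left 131°, forward 2.3 m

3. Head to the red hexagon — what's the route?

turn right 138°, forward 6.8 m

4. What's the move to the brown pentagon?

turn right 146°, forward 5.3 m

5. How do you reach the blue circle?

turn left 86°, forward 5.3 m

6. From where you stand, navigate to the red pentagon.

turn left 73°, forward 3.5 m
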